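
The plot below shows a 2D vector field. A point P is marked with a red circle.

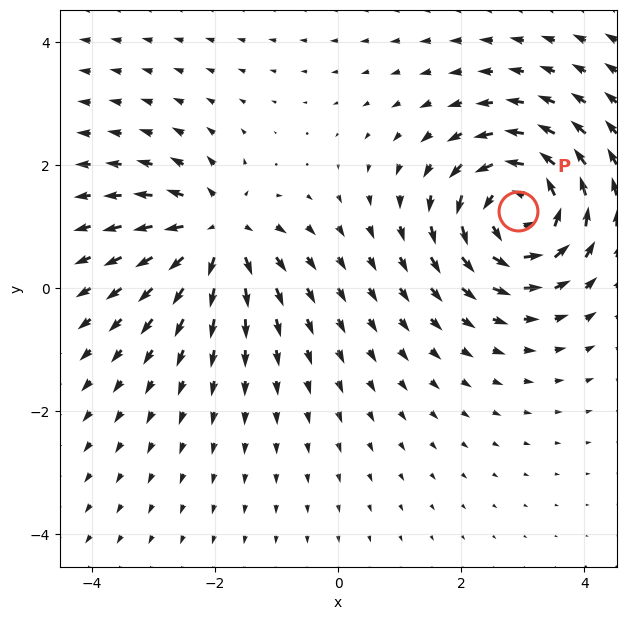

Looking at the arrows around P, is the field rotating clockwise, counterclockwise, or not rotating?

Near P at (2.9, 1.3) the arrows circulate counterclockwise. The curl (z-component) there is about +6; positive curl means counterclockwise rotation.

counterclockwise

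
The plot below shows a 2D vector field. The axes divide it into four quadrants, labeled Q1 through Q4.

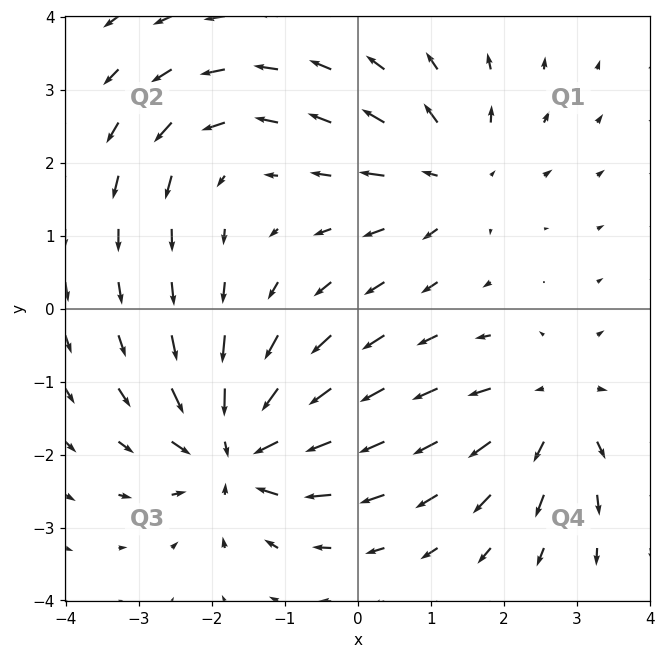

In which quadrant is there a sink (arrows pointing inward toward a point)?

The sink sits at approximately (-1.6, -1.9), which lies in quadrant Q3. The divergence there is about -5, negative as expected for a sink.

Q3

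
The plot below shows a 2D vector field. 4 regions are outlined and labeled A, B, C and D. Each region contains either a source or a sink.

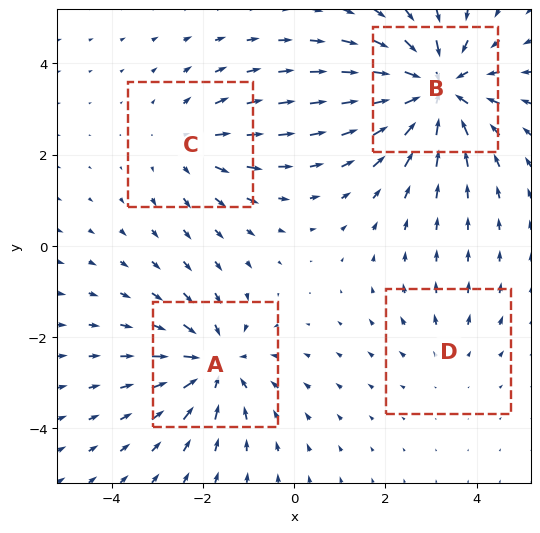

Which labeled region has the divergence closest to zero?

Divergence at each region's feature centre — A: about -5, B: about -6, C: about +3, D: about +2. Region D is closest to zero.

D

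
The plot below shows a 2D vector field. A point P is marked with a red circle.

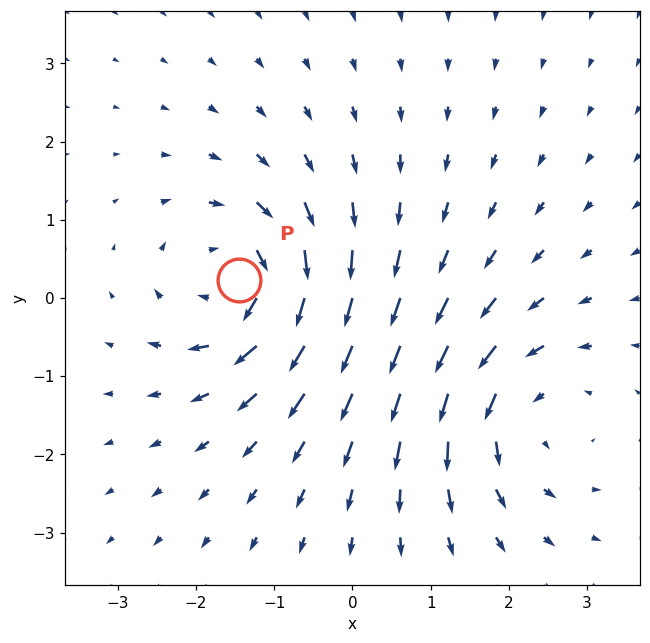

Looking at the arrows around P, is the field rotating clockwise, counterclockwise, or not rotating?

Near P at (-1.5, 0.2) the arrows circulate clockwise. The curl (z-component) there is about -5; negative curl means clockwise rotation.

clockwise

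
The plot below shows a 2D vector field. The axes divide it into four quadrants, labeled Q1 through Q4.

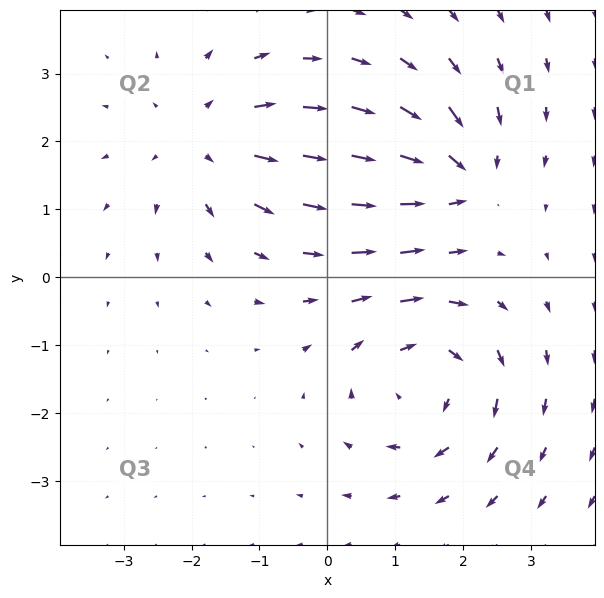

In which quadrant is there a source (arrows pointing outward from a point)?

Q2

The source sits at approximately (-1.8, 2.0), which lies in quadrant Q2. The divergence there is about +4, positive as expected for a source.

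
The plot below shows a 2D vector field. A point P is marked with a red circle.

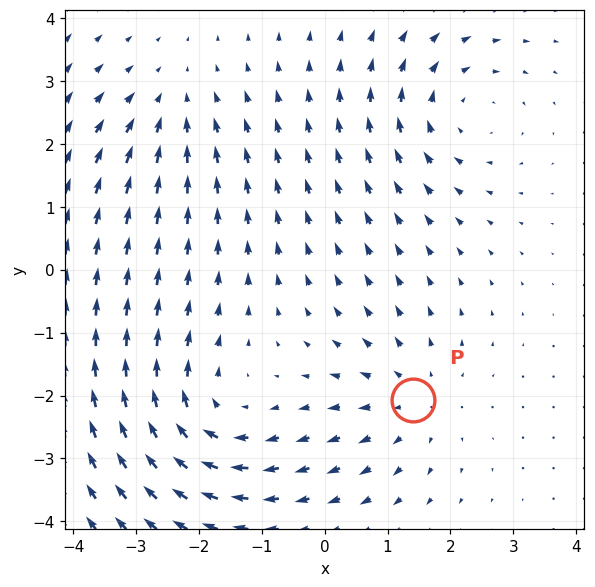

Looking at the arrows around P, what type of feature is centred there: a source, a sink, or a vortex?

At P (1.4, -2.1) the arrows spread outward. Divergence about +3, curl ≈0 — positive divergence with near-zero curl is a source.

source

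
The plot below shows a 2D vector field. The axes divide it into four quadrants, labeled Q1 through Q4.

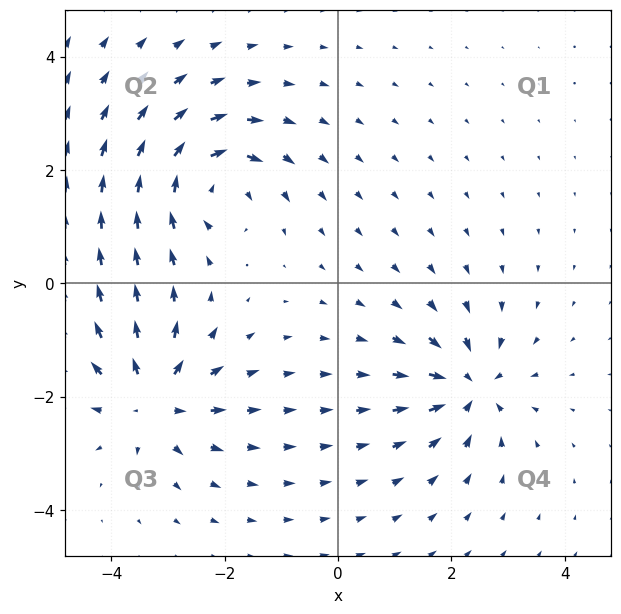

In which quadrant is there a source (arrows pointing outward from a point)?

The source sits at approximately (-3.3, -2.1), which lies in quadrant Q3. The divergence there is about +6, positive as expected for a source.

Q3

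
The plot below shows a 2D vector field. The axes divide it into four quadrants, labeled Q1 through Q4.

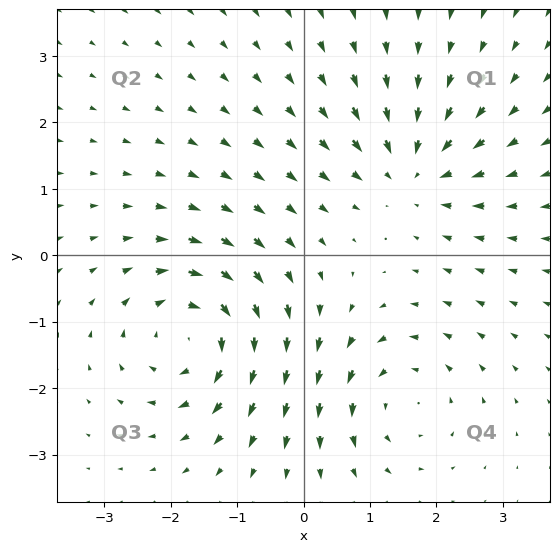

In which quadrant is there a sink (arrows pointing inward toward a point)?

The sink sits at approximately (1.6, 1.3), which lies in quadrant Q1. The divergence there is about -4, negative as expected for a sink.

Q1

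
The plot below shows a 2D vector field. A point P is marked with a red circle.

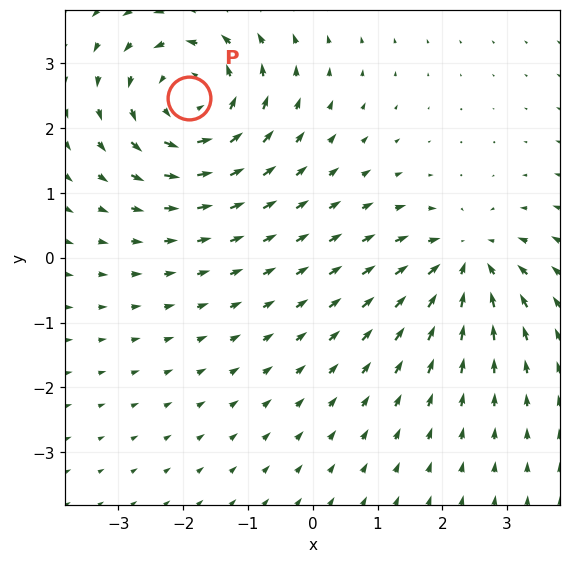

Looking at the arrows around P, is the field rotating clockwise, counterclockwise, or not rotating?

Near P at (-1.9, 2.5) the arrows circulate counterclockwise. The curl (z-component) there is about +5; positive curl means counterclockwise rotation.

counterclockwise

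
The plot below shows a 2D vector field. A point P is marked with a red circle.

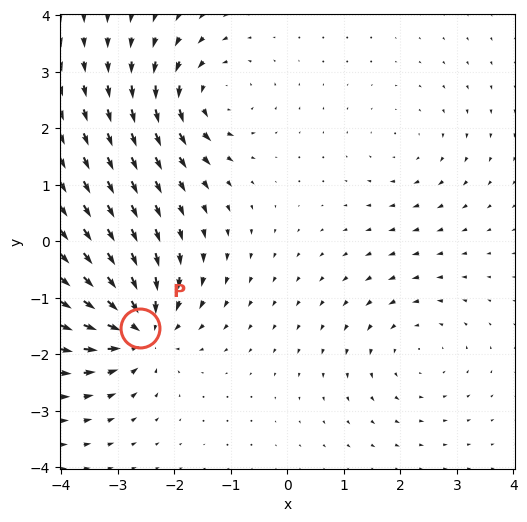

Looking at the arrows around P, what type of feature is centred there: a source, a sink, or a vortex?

At P (-2.6, -1.5) the arrows converge inward. Divergence about -7, curl ≈0 — negative divergence with near-zero curl is a sink.

sink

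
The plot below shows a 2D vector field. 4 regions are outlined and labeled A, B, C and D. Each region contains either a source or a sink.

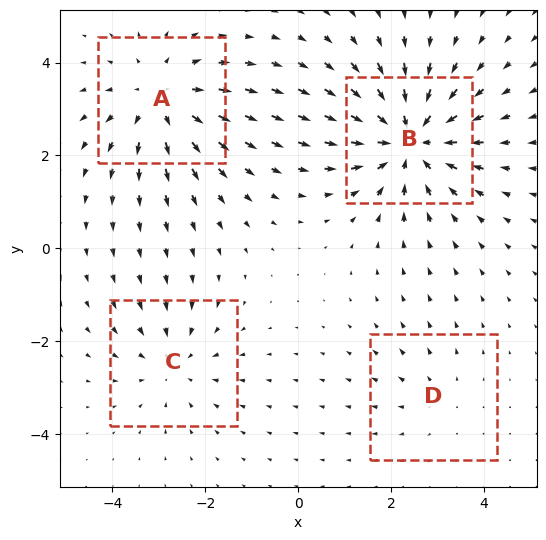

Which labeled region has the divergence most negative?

B

Divergence at each region's feature centre — A: about +4, B: about -6, C: about -3, D: about +2. Region B is most negative.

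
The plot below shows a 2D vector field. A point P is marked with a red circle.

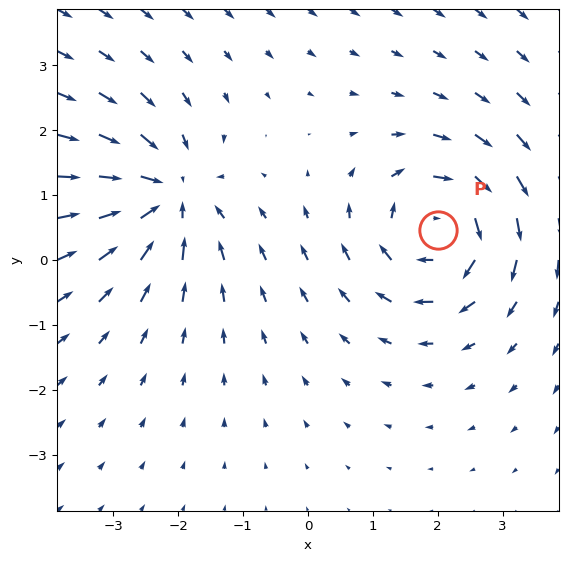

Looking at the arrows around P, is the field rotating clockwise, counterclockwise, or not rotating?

Near P at (2.0, 0.5) the arrows circulate clockwise. The curl (z-component) there is about -5; negative curl means clockwise rotation.

clockwise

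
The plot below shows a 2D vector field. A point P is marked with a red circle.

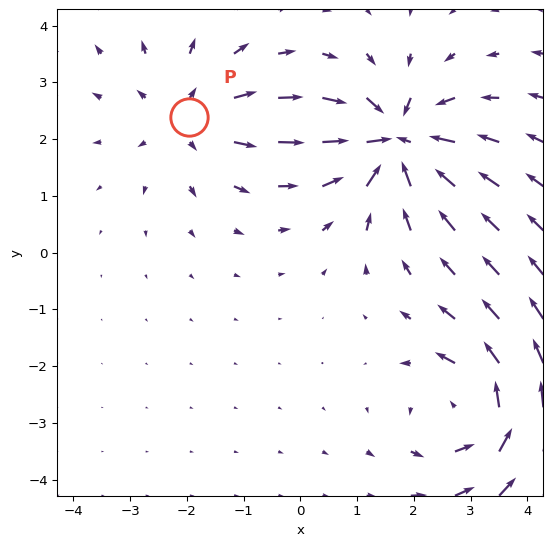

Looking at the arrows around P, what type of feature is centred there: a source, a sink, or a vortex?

source

At P (-2.0, 2.4) the arrows spread outward. Divergence about +3, curl ≈0 — positive divergence with near-zero curl is a source.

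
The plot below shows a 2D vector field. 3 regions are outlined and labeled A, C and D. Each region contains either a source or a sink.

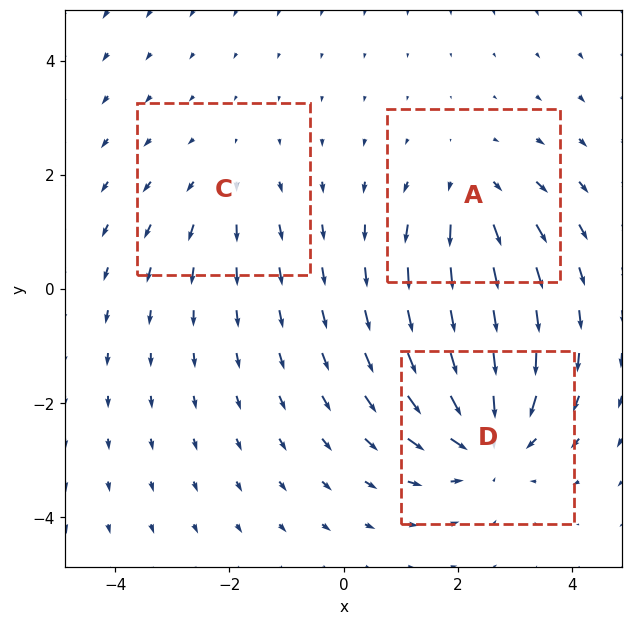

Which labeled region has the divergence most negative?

Divergence at each region's feature centre — A: about +3, C: about +2, D: about -4. Region D is most negative.

D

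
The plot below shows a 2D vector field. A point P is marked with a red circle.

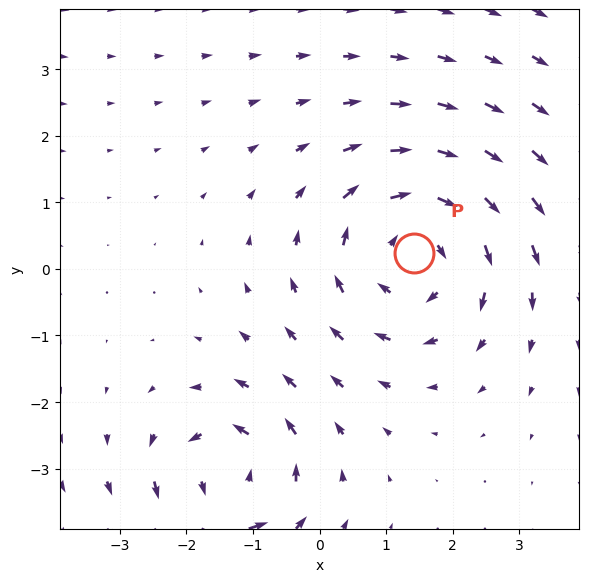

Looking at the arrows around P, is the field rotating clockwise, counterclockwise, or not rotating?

Near P at (1.4, 0.2) the arrows circulate clockwise. The curl (z-component) there is about -4; negative curl means clockwise rotation.

clockwise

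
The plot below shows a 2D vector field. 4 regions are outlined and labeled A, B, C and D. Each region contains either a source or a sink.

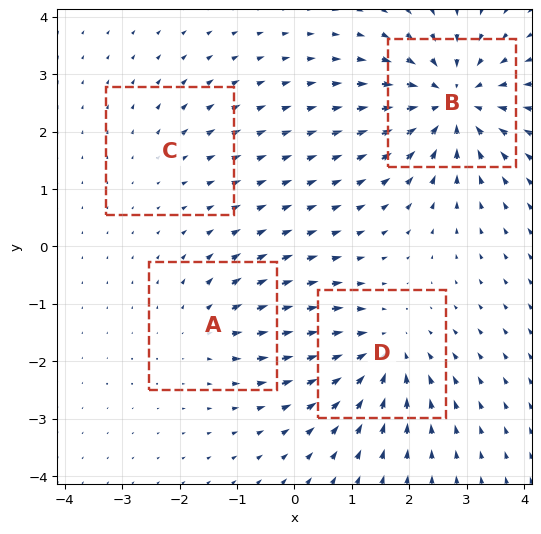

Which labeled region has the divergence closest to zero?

Divergence at each region's feature centre — A: about +4, B: about -8, C: about +2, D: about -6. Region C is closest to zero.

C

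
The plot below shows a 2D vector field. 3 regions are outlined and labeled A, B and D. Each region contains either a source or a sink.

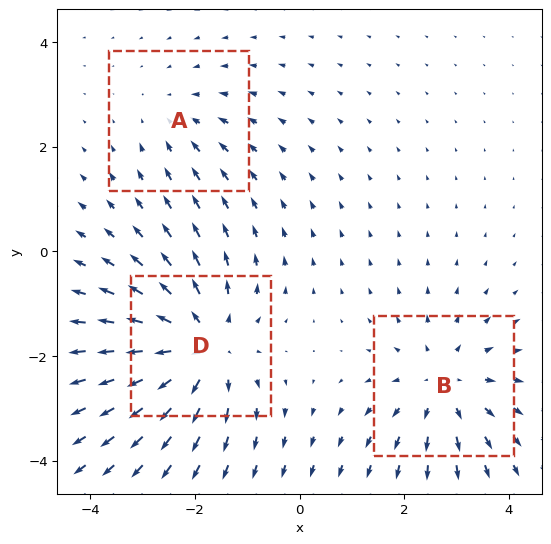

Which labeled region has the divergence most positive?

D

Divergence at each region's feature centre — A: about -2, B: about +3, D: about +4. Region D is most positive.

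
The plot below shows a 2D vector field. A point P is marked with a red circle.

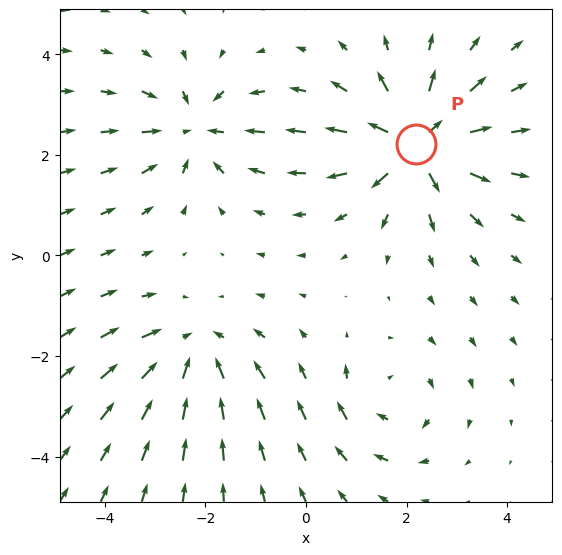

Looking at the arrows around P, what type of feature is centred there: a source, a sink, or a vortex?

At P (2.2, 2.2) the arrows spread outward. Divergence about +6, curl ≈0 — positive divergence with near-zero curl is a source.

source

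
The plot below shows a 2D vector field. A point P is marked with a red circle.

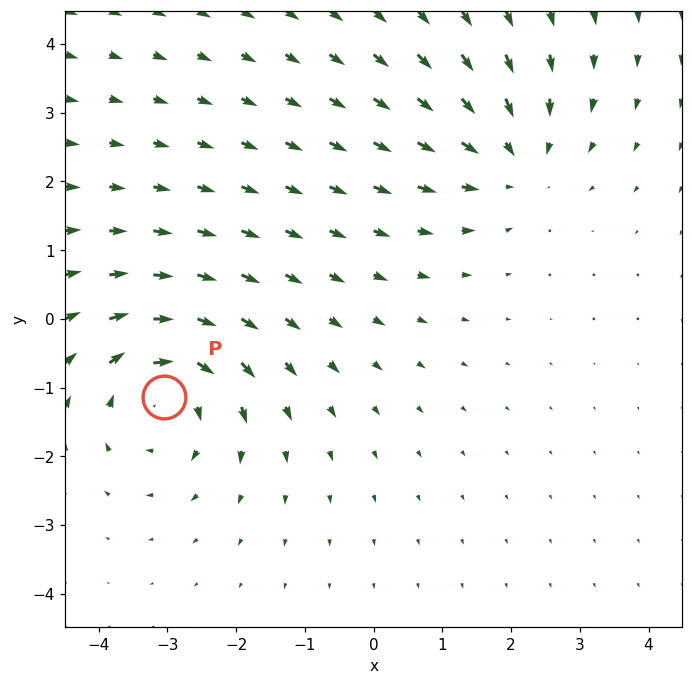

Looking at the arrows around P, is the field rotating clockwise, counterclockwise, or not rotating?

clockwise

Near P at (-3.0, -1.1) the arrows circulate clockwise. The curl (z-component) there is about -5; negative curl means clockwise rotation.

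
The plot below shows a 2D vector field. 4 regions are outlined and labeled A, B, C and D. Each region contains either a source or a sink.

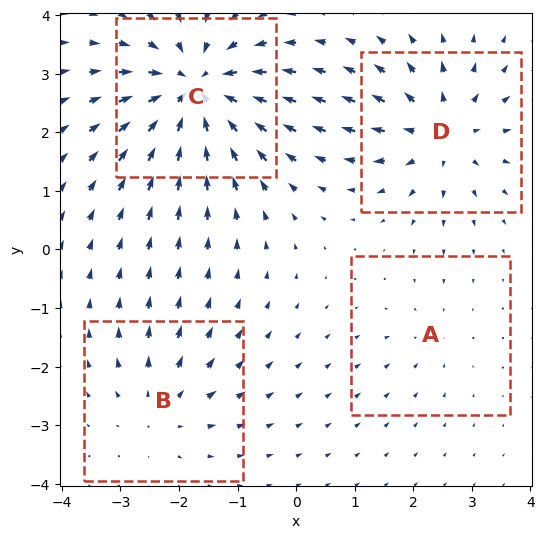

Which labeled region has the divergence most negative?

C

Divergence at each region's feature centre — A: about -2, B: about +4, C: about -8, D: about +5. Region C is most negative.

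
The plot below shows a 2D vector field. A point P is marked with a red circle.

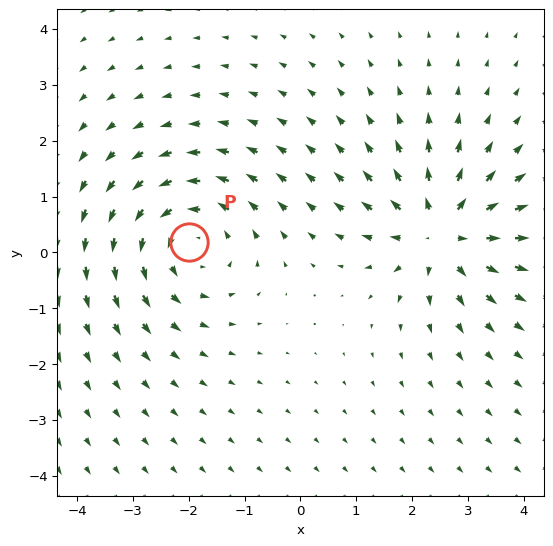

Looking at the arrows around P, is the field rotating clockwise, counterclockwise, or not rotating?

counterclockwise

Near P at (-2.0, 0.2) the arrows circulate counterclockwise. The curl (z-component) there is about +3; positive curl means counterclockwise rotation.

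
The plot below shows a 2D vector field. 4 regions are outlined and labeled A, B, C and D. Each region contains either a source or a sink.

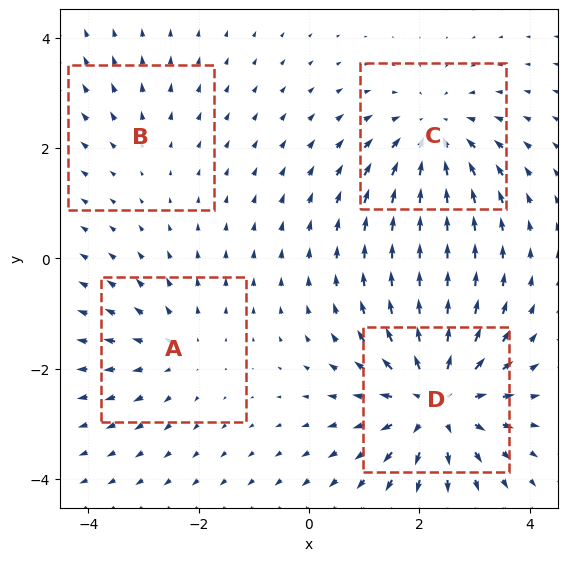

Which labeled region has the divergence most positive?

D

Divergence at each region's feature centre — A: about +3, B: about +2, C: about -5, D: about +7. Region D is most positive.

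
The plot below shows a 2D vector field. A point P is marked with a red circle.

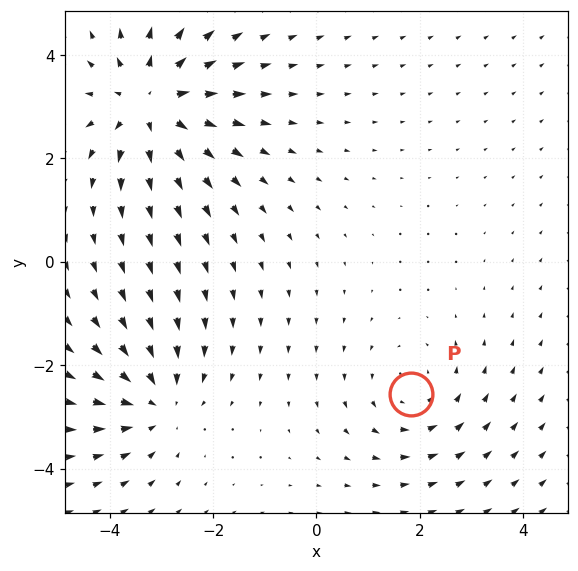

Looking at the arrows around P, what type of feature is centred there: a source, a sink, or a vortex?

At P (1.8, -2.6) the arrows circulate counterclockwise. Divergence ≈0, curl about +3 — near-zero divergence with nonzero curl is a vortex.

vortex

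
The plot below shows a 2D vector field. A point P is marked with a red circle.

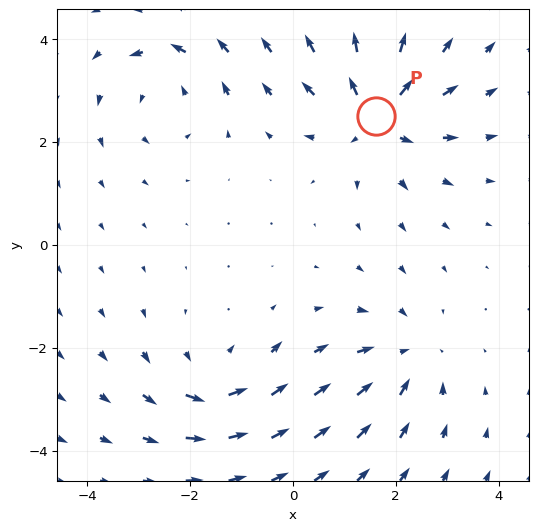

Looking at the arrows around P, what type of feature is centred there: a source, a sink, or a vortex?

source

At P (1.6, 2.5) the arrows spread outward. Divergence about +6, curl ≈0 — positive divergence with near-zero curl is a source.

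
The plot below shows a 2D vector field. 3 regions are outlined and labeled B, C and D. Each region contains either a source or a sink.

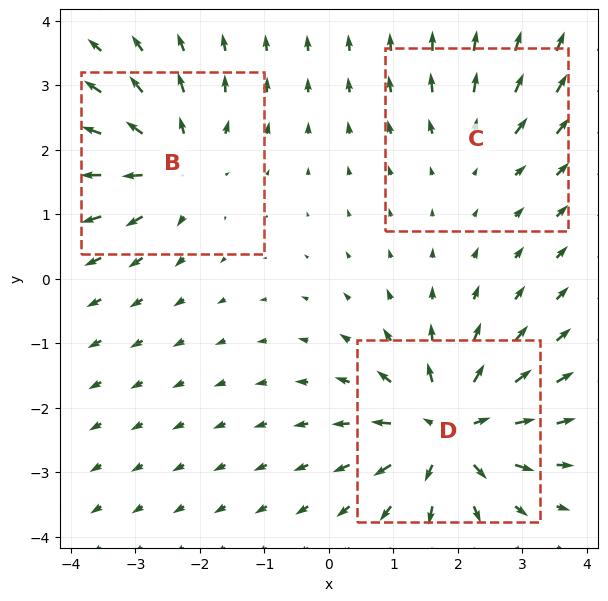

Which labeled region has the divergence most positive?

D

Divergence at each region's feature centre — B: about +4, C: about +2, D: about +6. Region D is most positive.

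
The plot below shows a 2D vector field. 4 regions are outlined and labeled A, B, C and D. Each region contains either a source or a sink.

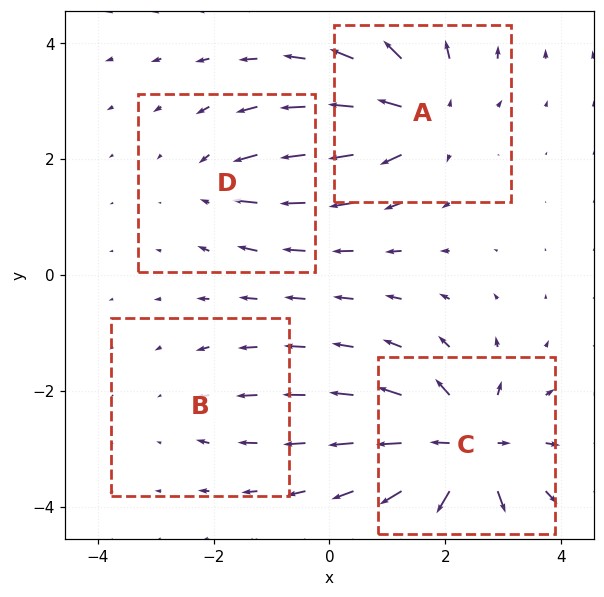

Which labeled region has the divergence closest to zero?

Divergence at each region's feature centre — A: about +6, B: about -2, C: about +8, D: about -4. Region B is closest to zero.

B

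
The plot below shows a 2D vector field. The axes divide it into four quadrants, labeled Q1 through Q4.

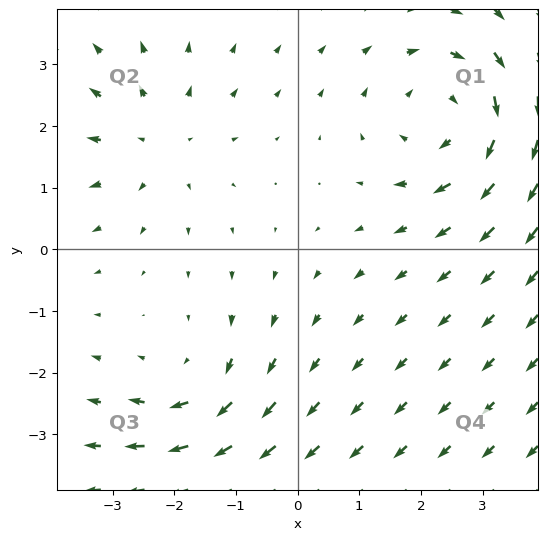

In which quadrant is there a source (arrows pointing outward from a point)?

The source sits at approximately (-2.3, 1.8), which lies in quadrant Q2. The divergence there is about +3, positive as expected for a source.

Q2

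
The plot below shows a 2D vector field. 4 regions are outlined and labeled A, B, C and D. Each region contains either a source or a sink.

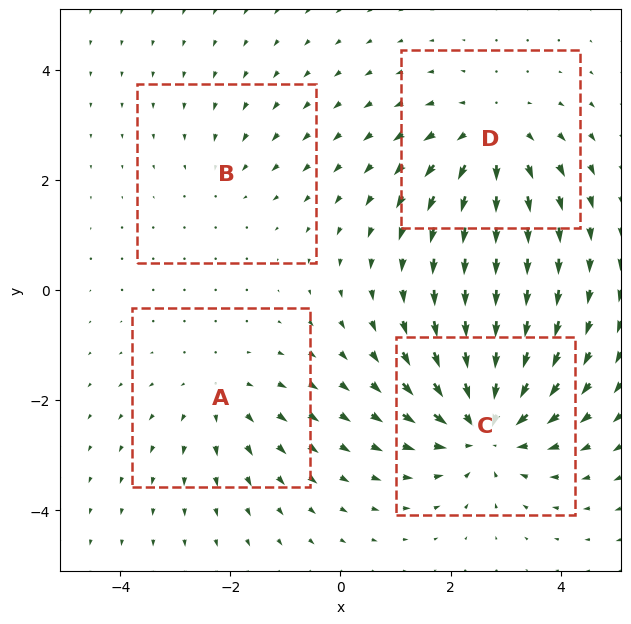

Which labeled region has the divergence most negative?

Divergence at each region's feature centre — A: about +3, B: about -2, C: about -6, D: about +4. Region C is most negative.

C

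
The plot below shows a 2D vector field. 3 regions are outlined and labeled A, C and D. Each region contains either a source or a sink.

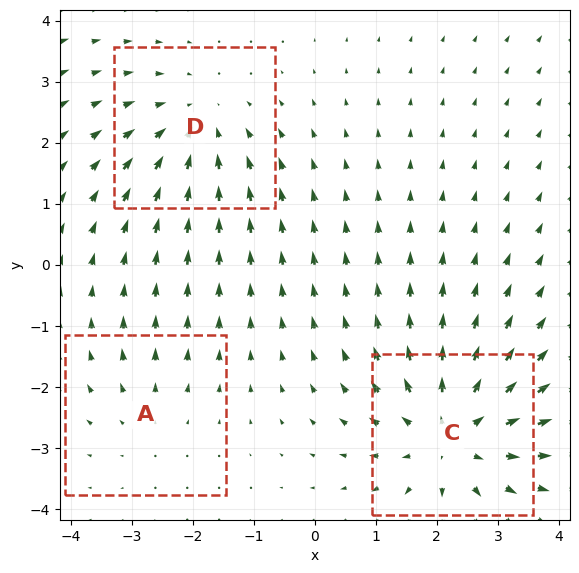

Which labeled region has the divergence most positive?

C

Divergence at each region's feature centre — A: about +2, C: about +4, D: about -3. Region C is most positive.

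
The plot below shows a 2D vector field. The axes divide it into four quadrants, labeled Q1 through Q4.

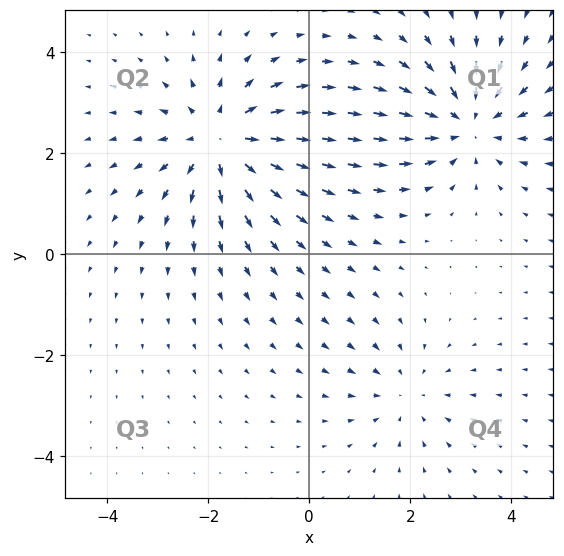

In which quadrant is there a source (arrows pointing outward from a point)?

The source sits at approximately (-1.7, 2.2), which lies in quadrant Q2. The divergence there is about +5, positive as expected for a source.

Q2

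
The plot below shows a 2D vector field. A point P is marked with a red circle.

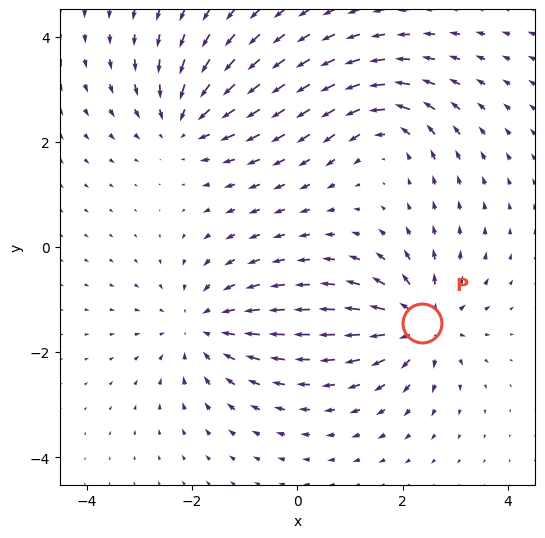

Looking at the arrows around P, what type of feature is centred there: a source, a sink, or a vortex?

At P (2.4, -1.4) the arrows spread outward. Divergence about +5, curl ≈0 — positive divergence with near-zero curl is a source.

source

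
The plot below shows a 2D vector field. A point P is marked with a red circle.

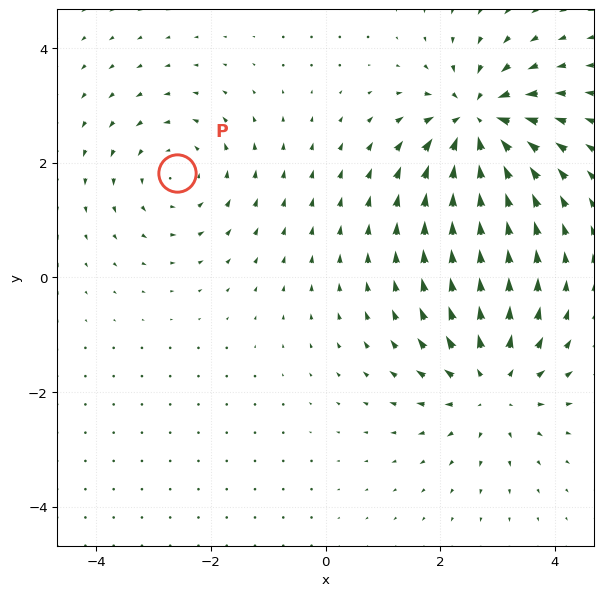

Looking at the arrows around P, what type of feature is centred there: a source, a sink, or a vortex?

vortex

At P (-2.6, 1.8) the arrows circulate counterclockwise. Divergence ≈0, curl about +3 — near-zero divergence with nonzero curl is a vortex.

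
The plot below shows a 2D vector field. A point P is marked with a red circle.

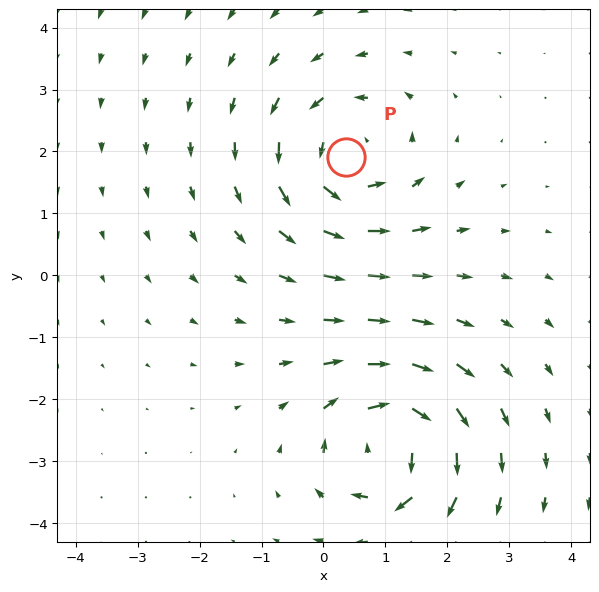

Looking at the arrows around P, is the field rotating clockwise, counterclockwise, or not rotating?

Near P at (0.4, 1.9) the arrows circulate counterclockwise. The curl (z-component) there is about +4; positive curl means counterclockwise rotation.

counterclockwise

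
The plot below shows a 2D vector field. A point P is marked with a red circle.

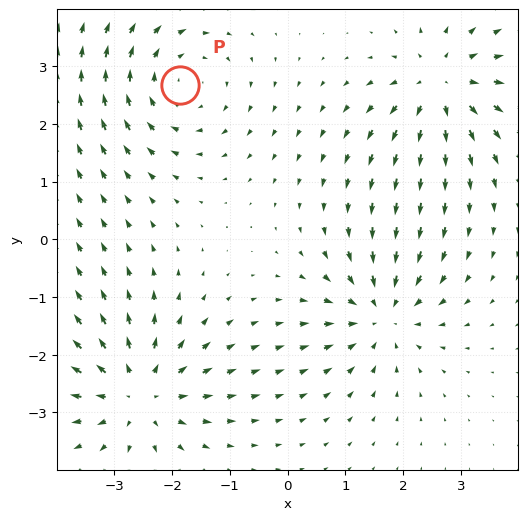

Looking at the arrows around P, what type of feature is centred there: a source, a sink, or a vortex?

At P (-1.9, 2.7) the arrows circulate clockwise. Divergence ≈0, curl about -4 — near-zero divergence with nonzero curl is a vortex.

vortex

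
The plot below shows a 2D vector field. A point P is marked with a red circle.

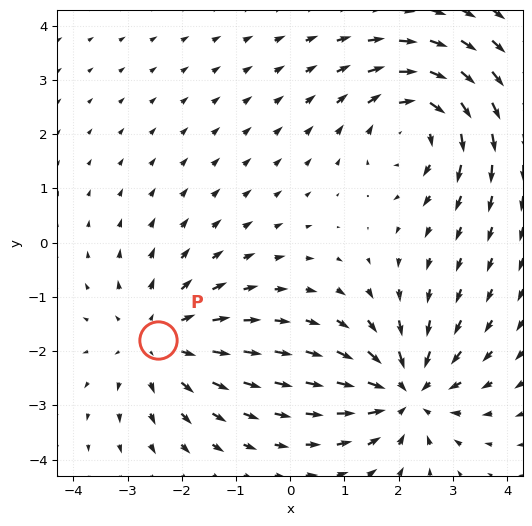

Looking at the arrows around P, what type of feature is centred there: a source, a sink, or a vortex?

At P (-2.4, -1.8) the arrows spread outward. Divergence about +3, curl ≈0 — positive divergence with near-zero curl is a source.

source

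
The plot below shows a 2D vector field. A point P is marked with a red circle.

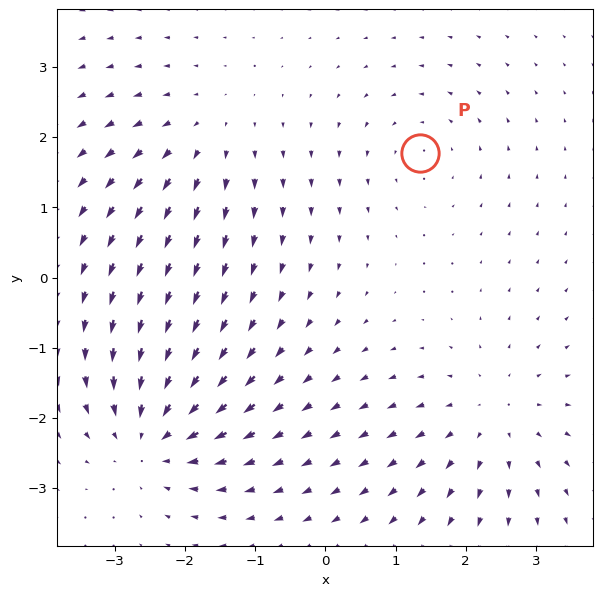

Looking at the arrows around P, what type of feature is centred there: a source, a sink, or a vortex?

vortex

At P (1.4, 1.8) the arrows circulate counterclockwise. Divergence ≈0, curl about +2 — near-zero divergence with nonzero curl is a vortex.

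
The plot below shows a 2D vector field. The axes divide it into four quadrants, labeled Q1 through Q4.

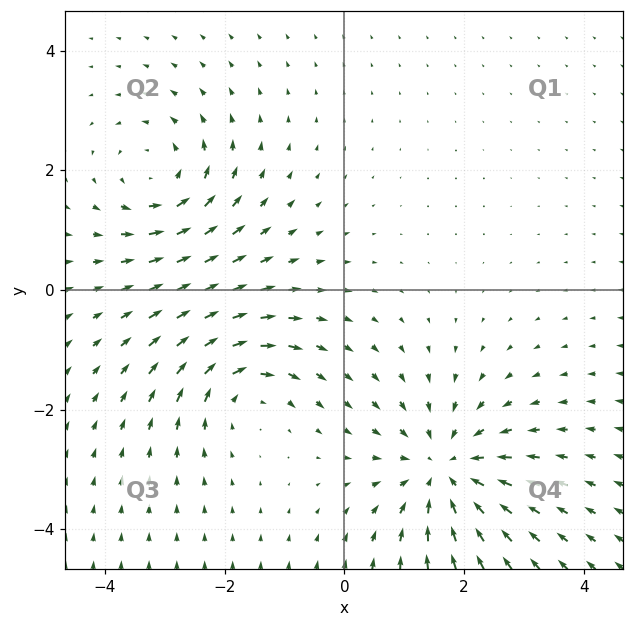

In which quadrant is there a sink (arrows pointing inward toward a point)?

The sink sits at approximately (1.7, -3.0), which lies in quadrant Q4. The divergence there is about -4, negative as expected for a sink.

Q4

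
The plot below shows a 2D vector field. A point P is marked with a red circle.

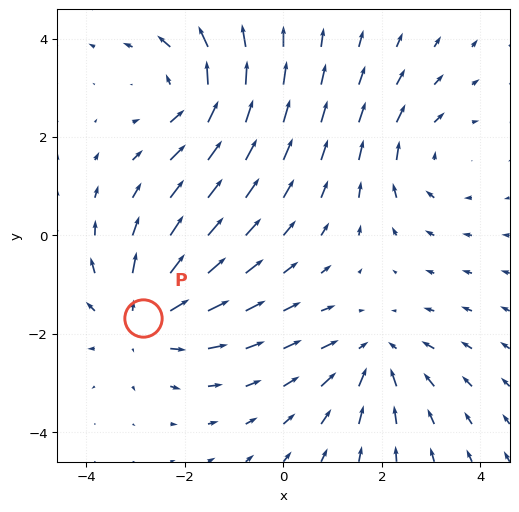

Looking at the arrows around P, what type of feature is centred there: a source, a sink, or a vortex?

source

At P (-2.9, -1.7) the arrows spread outward. Divergence about +3, curl ≈0 — positive divergence with near-zero curl is a source.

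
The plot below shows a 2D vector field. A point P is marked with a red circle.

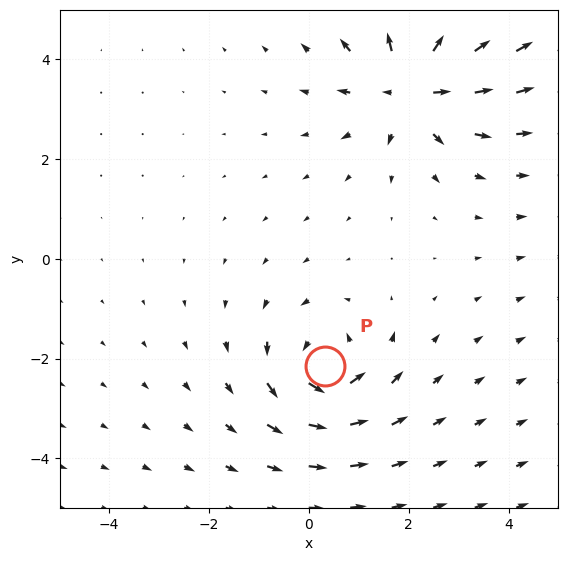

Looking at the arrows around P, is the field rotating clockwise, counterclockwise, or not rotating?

Near P at (0.3, -2.2) the arrows circulate counterclockwise. The curl (z-component) there is about +5; positive curl means counterclockwise rotation.

counterclockwise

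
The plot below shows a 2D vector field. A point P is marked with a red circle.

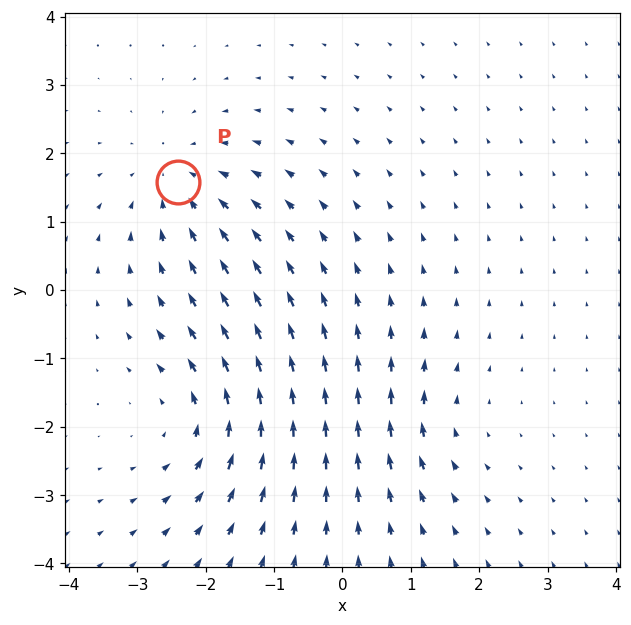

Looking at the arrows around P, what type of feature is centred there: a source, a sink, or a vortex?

sink

At P (-2.4, 1.6) the arrows converge inward. Divergence about -4, curl ≈0 — negative divergence with near-zero curl is a sink.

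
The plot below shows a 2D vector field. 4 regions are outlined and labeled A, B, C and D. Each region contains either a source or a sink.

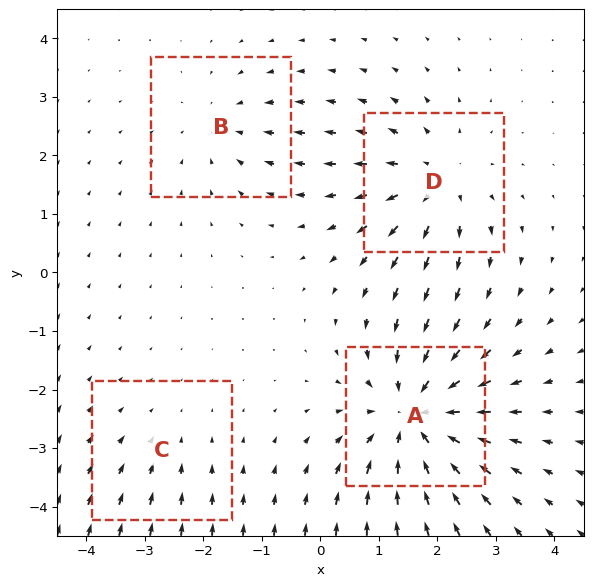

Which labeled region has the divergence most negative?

Divergence at each region's feature centre — A: about -6, B: about -3, C: about -2, D: about +4. Region A is most negative.

A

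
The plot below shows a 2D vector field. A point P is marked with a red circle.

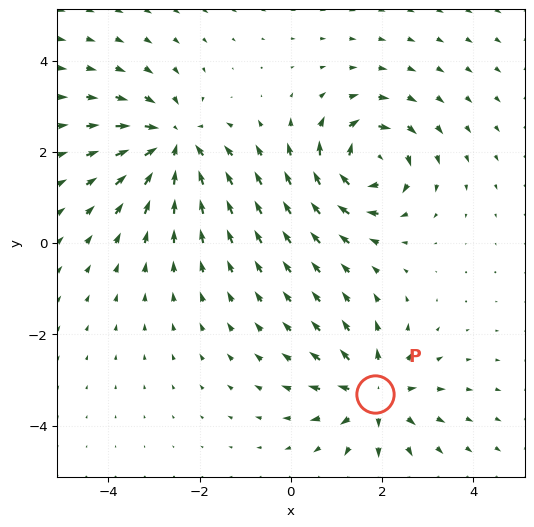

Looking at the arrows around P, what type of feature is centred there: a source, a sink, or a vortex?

At P (1.9, -3.3) the arrows spread outward. Divergence about +5, curl ≈0 — positive divergence with near-zero curl is a source.

source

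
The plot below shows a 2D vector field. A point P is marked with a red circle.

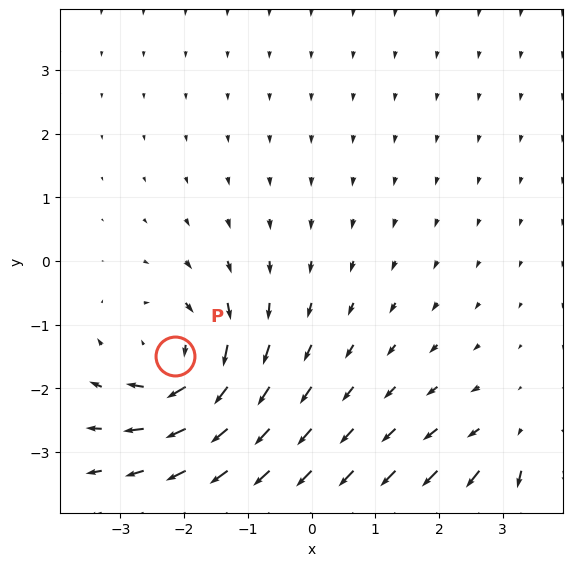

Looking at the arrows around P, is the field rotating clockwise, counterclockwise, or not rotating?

clockwise

Near P at (-2.1, -1.5) the arrows circulate clockwise. The curl (z-component) there is about -5; negative curl means clockwise rotation.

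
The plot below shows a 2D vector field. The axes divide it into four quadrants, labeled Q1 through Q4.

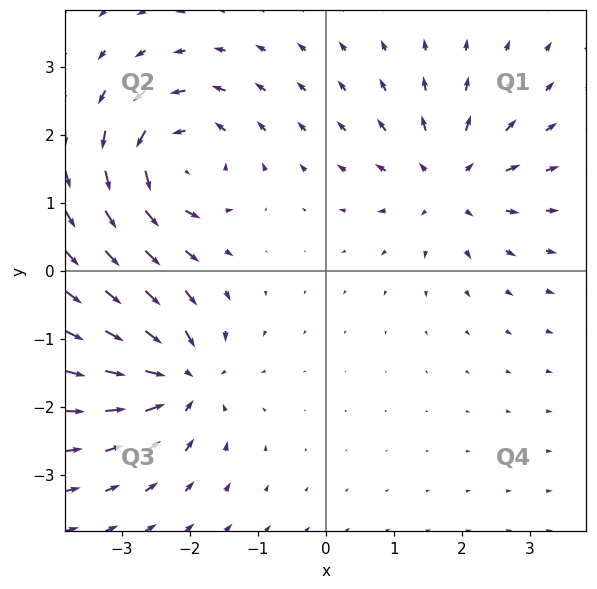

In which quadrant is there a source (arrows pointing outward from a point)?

The source sits at approximately (1.8, 1.3), which lies in quadrant Q1. The divergence there is about +5, positive as expected for a source.

Q1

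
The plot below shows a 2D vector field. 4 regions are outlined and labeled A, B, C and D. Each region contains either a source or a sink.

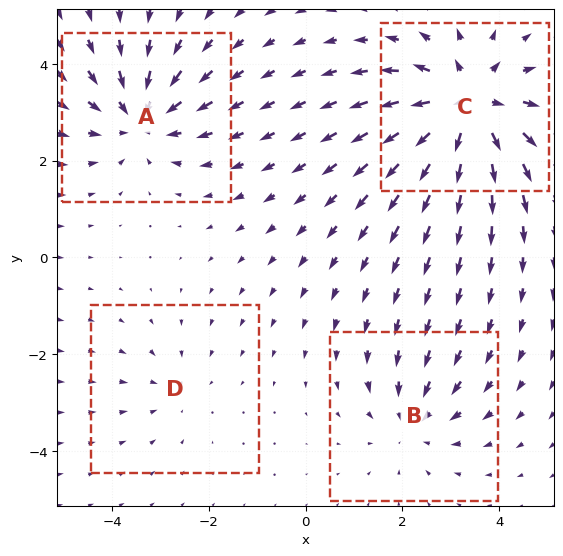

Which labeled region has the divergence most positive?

Divergence at each region's feature centre — A: about -4, B: about -3, C: about +6, D: about -2. Region C is most positive.

C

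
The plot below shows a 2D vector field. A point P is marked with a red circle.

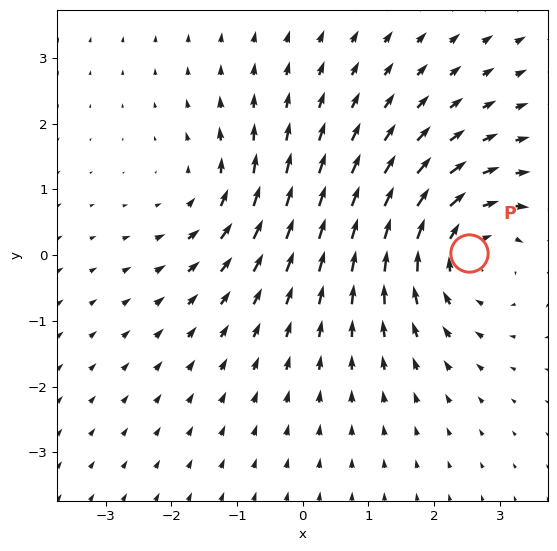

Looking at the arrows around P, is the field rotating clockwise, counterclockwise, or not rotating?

clockwise

Near P at (2.5, 0.0) the arrows circulate clockwise. The curl (z-component) there is about -3; negative curl means clockwise rotation.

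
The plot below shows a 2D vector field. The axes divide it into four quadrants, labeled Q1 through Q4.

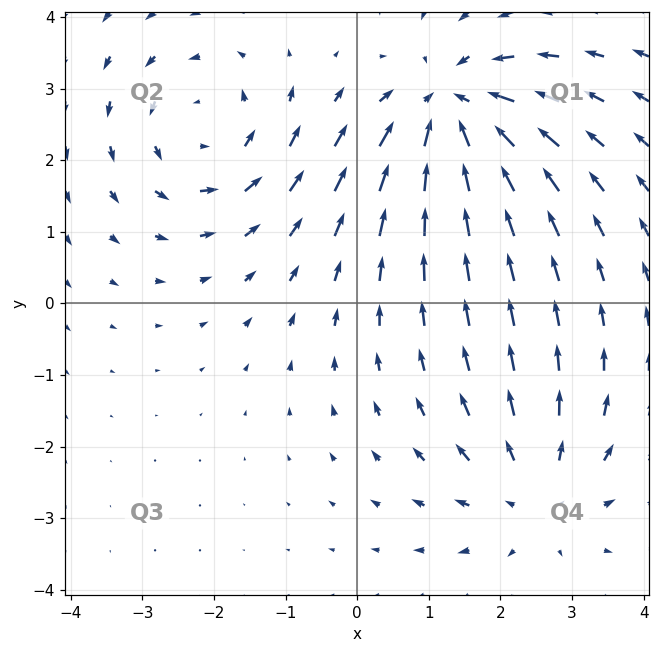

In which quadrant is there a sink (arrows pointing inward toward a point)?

The sink sits at approximately (1.3, 2.7), which lies in quadrant Q1. The divergence there is about -5, negative as expected for a sink.

Q1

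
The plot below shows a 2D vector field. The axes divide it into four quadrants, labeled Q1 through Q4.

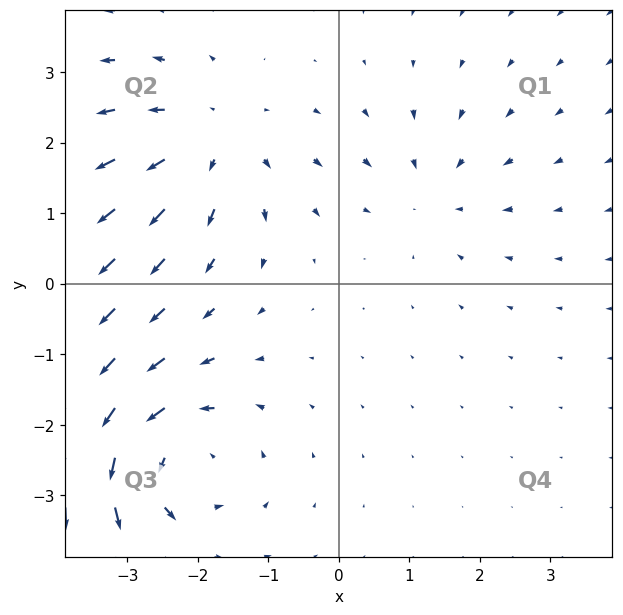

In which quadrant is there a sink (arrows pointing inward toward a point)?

Q1

The sink sits at approximately (1.3, 1.3), which lies in quadrant Q1. The divergence there is about -3, negative as expected for a sink.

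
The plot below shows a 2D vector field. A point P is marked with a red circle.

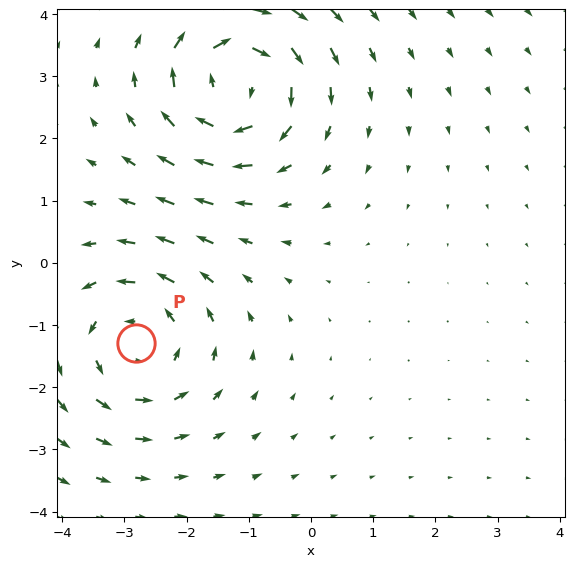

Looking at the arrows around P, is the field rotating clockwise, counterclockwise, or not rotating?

Near P at (-2.8, -1.3) the arrows circulate counterclockwise. The curl (z-component) there is about +4; positive curl means counterclockwise rotation.

counterclockwise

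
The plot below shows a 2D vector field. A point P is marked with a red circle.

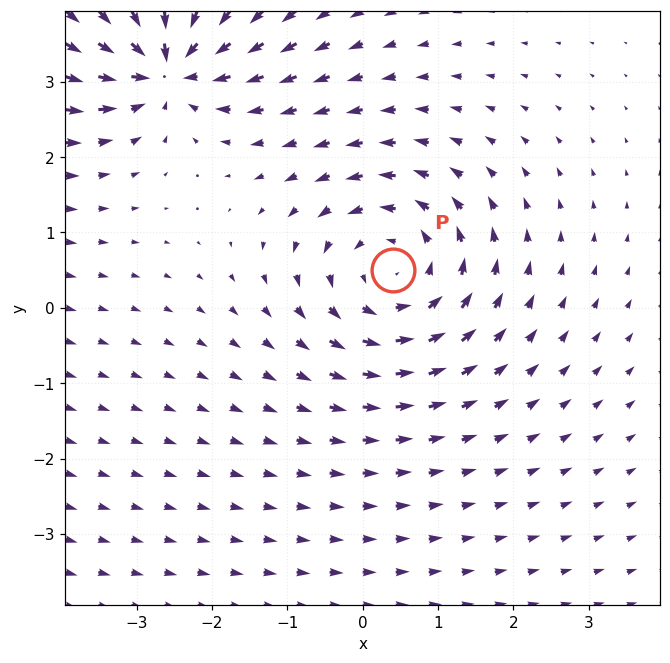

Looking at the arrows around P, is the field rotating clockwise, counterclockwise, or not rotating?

counterclockwise

Near P at (0.4, 0.5) the arrows circulate counterclockwise. The curl (z-component) there is about +4; positive curl means counterclockwise rotation.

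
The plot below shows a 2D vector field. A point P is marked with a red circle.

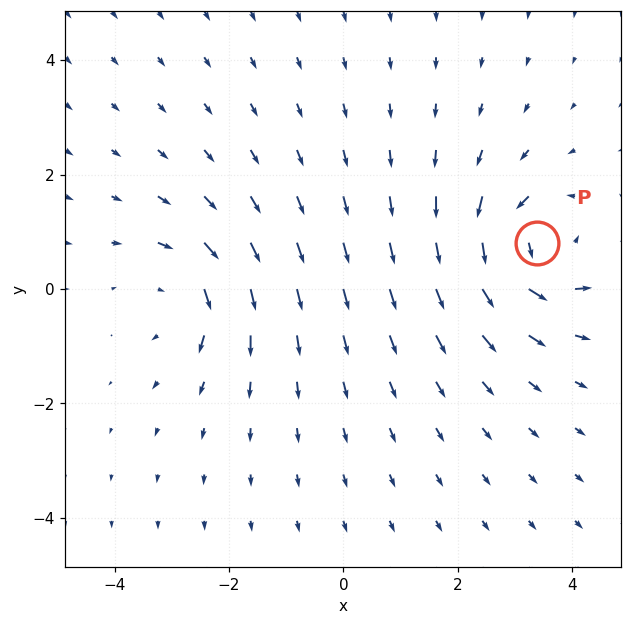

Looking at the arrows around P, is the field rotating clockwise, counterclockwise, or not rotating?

Near P at (3.4, 0.8) the arrows circulate counterclockwise. The curl (z-component) there is about +6; positive curl means counterclockwise rotation.

counterclockwise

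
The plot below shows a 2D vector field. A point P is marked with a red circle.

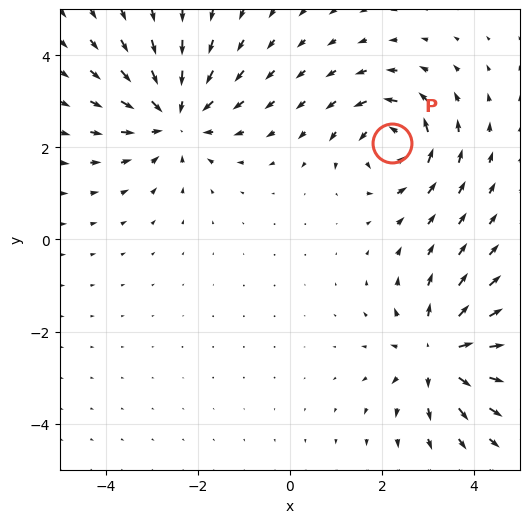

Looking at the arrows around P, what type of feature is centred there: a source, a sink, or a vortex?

vortex

At P (2.2, 2.1) the arrows circulate counterclockwise. Divergence ≈0, curl about +5 — near-zero divergence with nonzero curl is a vortex.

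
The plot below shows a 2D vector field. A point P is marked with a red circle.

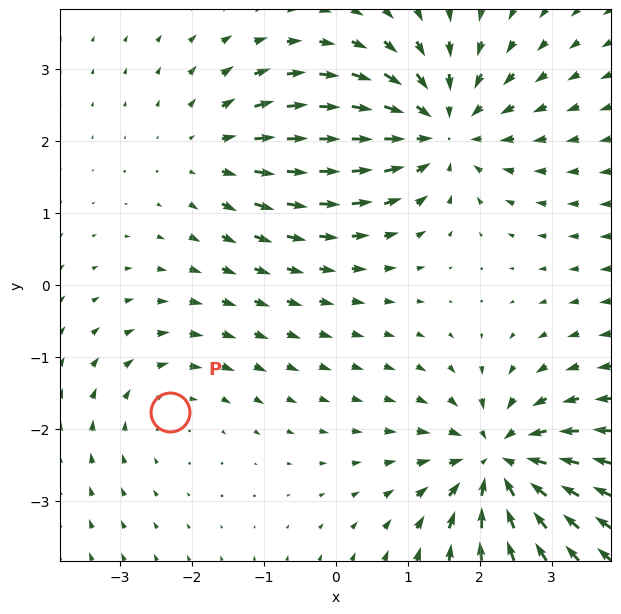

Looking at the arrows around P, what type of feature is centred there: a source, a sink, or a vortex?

vortex

At P (-2.3, -1.8) the arrows circulate clockwise. Divergence ≈0, curl about -2 — near-zero divergence with nonzero curl is a vortex.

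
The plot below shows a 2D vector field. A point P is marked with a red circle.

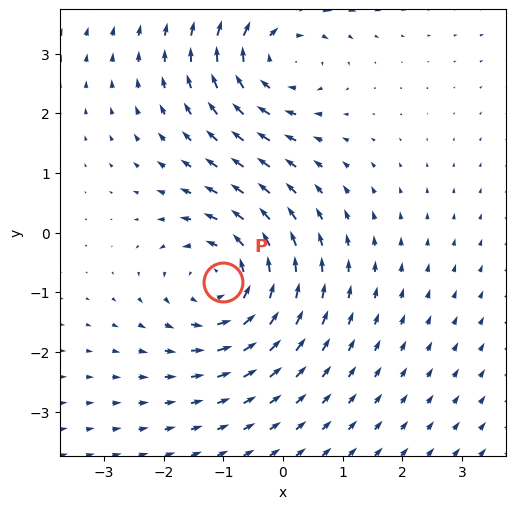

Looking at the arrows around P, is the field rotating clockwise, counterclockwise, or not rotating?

counterclockwise

Near P at (-1.0, -0.8) the arrows circulate counterclockwise. The curl (z-component) there is about +4; positive curl means counterclockwise rotation.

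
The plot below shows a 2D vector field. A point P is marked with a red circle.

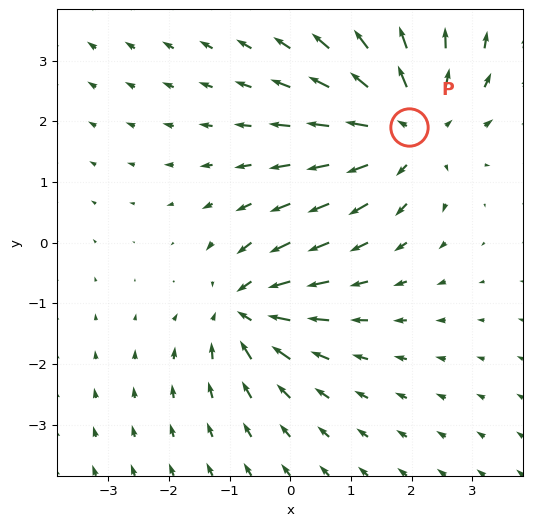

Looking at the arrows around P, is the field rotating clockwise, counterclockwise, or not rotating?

not rotating

Near P at (2.0, 1.9) the arrows show no circulation. The curl there is ≈0.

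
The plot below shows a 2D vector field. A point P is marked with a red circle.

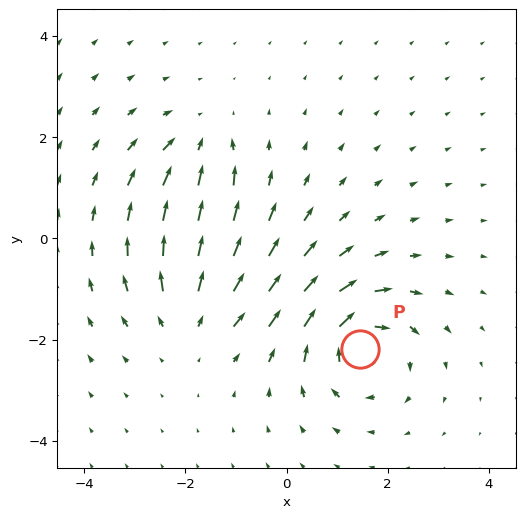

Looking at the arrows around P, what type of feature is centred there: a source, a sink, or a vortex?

At P (1.5, -2.2) the arrows circulate clockwise. Divergence ≈0, curl about -6 — near-zero divergence with nonzero curl is a vortex.

vortex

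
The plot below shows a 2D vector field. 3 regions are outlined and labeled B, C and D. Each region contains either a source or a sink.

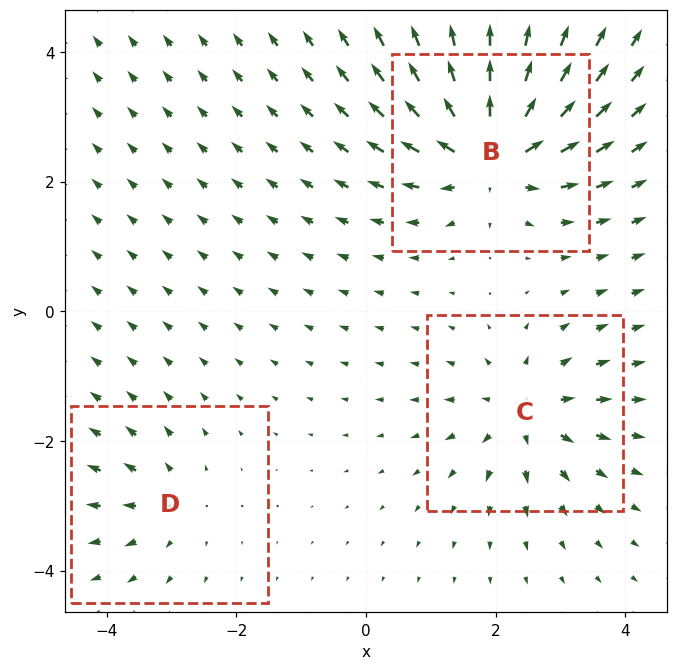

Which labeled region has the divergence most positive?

Divergence at each region's feature centre — B: about +7, C: about +4, D: about +3. Region B is most positive.

B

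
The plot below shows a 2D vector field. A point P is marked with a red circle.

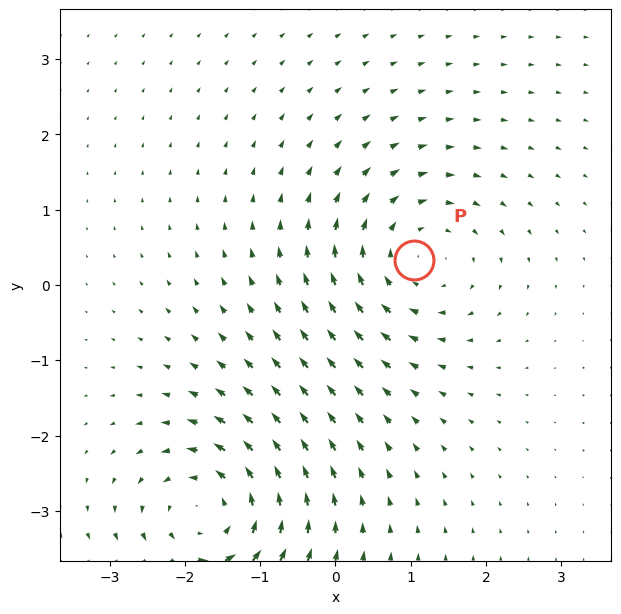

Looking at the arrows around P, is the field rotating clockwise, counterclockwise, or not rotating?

clockwise

Near P at (1.0, 0.3) the arrows circulate clockwise. The curl (z-component) there is about -3; negative curl means clockwise rotation.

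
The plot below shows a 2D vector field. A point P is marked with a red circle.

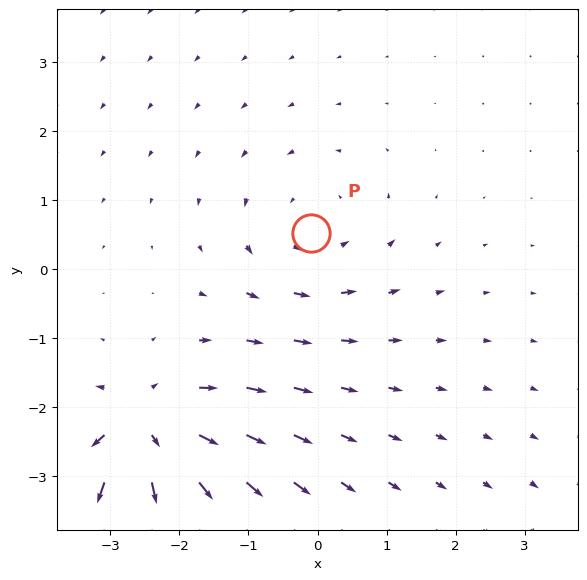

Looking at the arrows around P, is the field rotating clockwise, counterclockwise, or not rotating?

Near P at (-0.1, 0.5) the arrows circulate counterclockwise. The curl (z-component) there is about +2; positive curl means counterclockwise rotation.

counterclockwise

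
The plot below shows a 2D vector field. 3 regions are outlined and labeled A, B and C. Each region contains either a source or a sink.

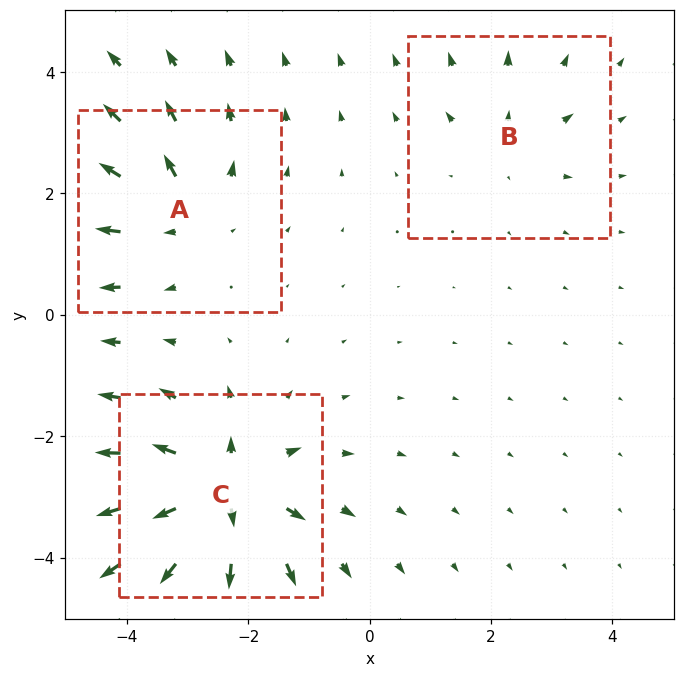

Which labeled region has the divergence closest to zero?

Divergence at each region's feature centre — A: about +4, B: about +2, C: about +6. Region B is closest to zero.

B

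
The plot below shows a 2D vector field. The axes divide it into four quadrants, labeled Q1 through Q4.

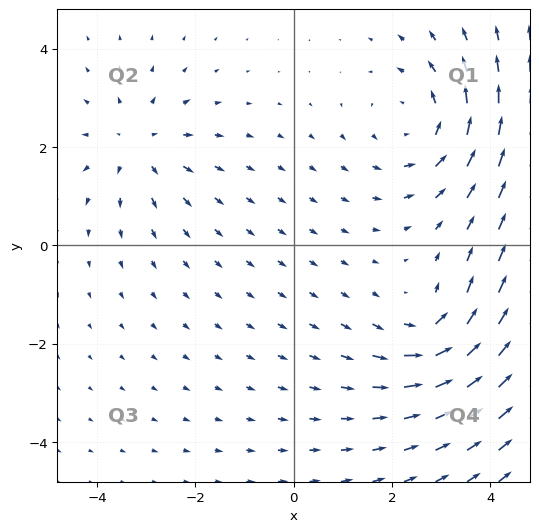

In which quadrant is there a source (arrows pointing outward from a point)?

Q2

The source sits at approximately (-3.2, 2.0), which lies in quadrant Q2. The divergence there is about +3, positive as expected for a source.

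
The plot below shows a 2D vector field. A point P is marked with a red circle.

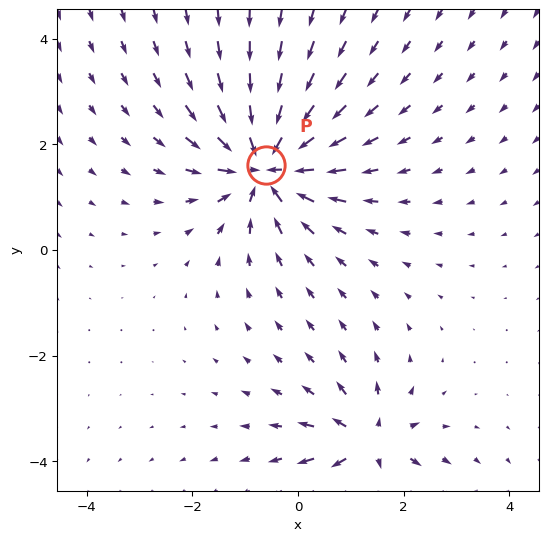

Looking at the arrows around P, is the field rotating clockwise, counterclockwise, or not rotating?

not rotating

Near P at (-0.6, 1.6) the arrows show no circulation. The curl there is ≈0.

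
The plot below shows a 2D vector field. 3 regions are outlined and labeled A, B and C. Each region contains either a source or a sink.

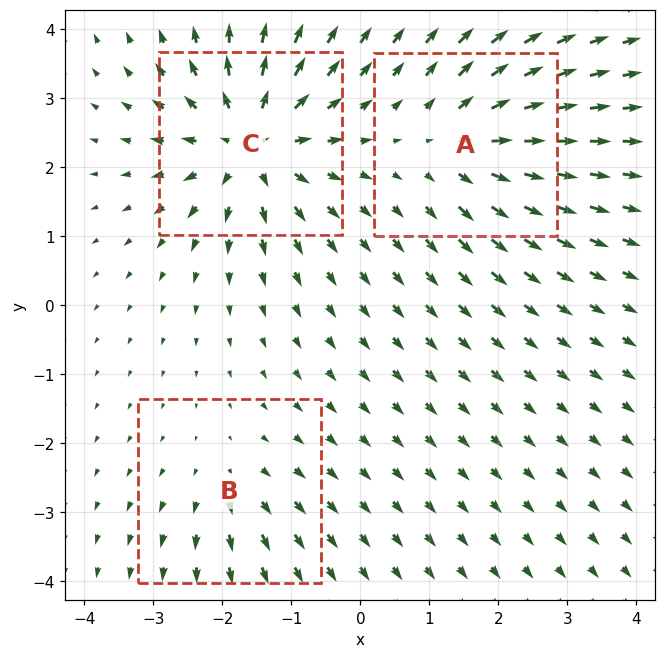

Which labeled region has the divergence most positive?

Divergence at each region's feature centre — A: about +4, B: about +2, C: about +6. Region C is most positive.

C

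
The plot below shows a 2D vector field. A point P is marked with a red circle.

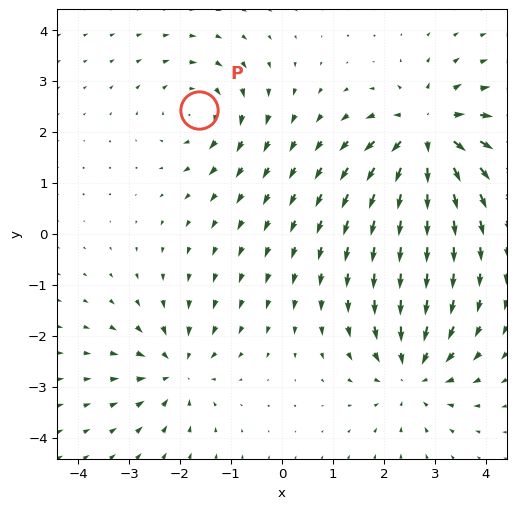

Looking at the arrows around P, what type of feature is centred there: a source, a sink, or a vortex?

vortex

At P (-1.6, 2.4) the arrows circulate clockwise. Divergence ≈0, curl about -3 — near-zero divergence with nonzero curl is a vortex.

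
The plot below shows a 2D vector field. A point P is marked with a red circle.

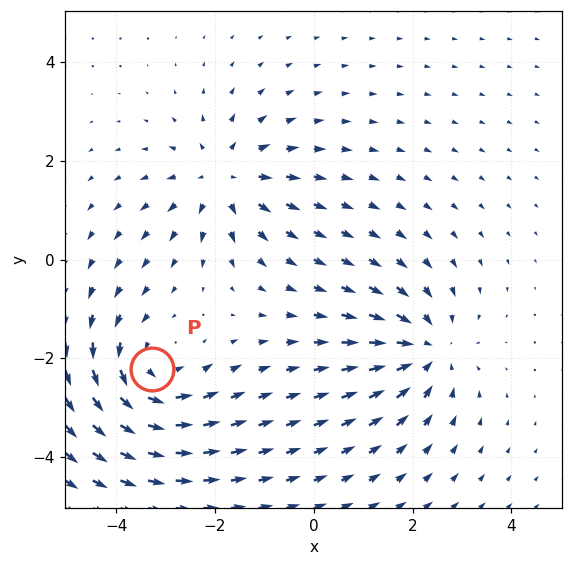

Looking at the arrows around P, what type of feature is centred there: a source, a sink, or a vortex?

vortex

At P (-3.3, -2.2) the arrows circulate counterclockwise. Divergence ≈0, curl about +4 — near-zero divergence with nonzero curl is a vortex.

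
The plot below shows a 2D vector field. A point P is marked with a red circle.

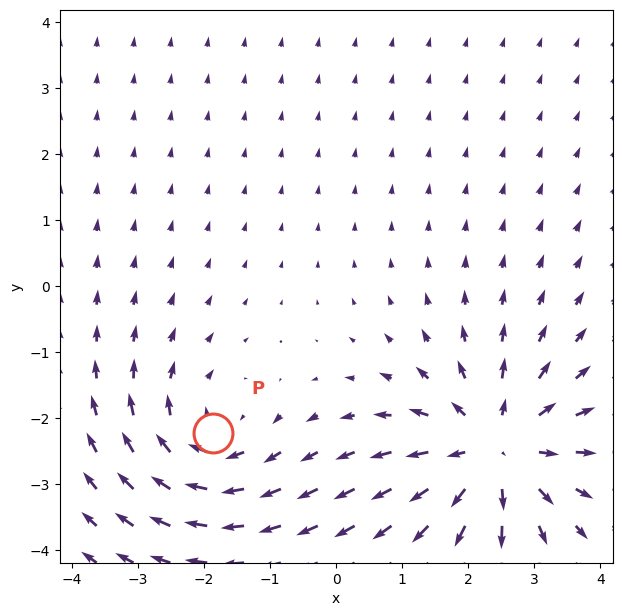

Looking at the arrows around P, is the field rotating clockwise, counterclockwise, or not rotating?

clockwise

Near P at (-1.9, -2.2) the arrows circulate clockwise. The curl (z-component) there is about -3; negative curl means clockwise rotation.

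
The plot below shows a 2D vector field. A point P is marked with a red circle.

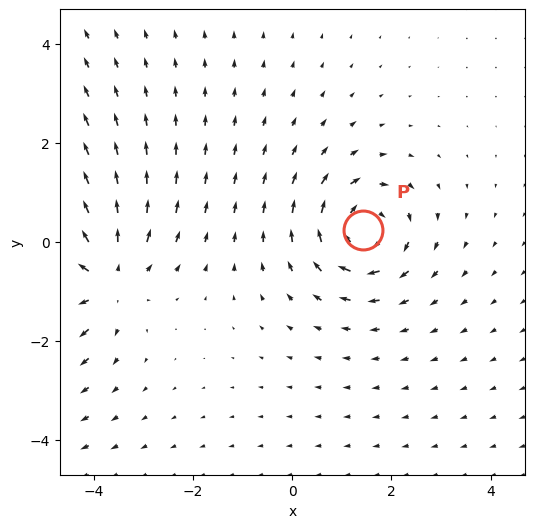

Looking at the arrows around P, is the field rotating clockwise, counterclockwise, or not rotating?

clockwise

Near P at (1.4, 0.2) the arrows circulate clockwise. The curl (z-component) there is about -5; negative curl means clockwise rotation.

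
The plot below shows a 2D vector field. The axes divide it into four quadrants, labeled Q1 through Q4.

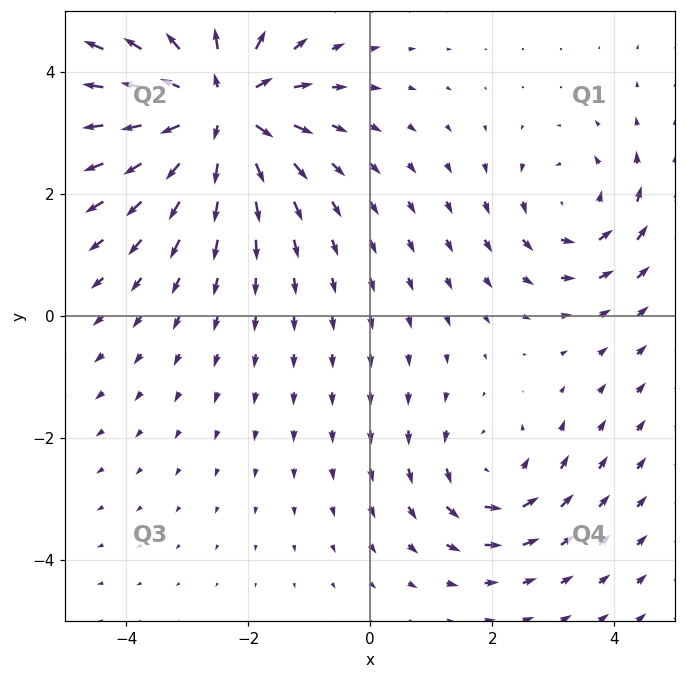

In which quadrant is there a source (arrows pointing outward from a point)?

The source sits at approximately (-2.5, 3.4), which lies in quadrant Q2. The divergence there is about +5, positive as expected for a source.

Q2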